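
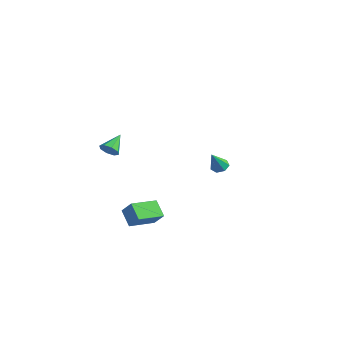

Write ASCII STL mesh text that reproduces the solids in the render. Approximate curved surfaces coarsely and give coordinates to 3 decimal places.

solid 
facet normal -0.090 0.532 -0.842
outer loop
vertex -2.4 4.142 -2.307
vertex -2.958 4.271 -2.166
vertex -2.466 4.568 -2.031
endloop
endfacet
facet normal 0.961 -0.028 0.274
outer loop
vertex -2.4 4.142 -2.307
vertex -2.466 4.568 -2.031
vertex -2.822 3.469 -0.894
endloop
endfacet
facet normal -0.090 0.531 -0.842
outer loop
vertex -2.466 4.568 -2.031
vertex -2.958 4.271 -2.166
vertex -2.903 4.77 -1.857
endloop
endfacet
facet normal 0.514 0.531 0.674
outer loop
vertex -2.466 4.568 -2.031
vertex -2.903 4.77 -1.857
vertex -2.822 3.469 -0.894
endloop
endfacet
facet normal -0.088 0.531 -0.842
outer loop
vertex -2.903 4.77 -1.857
vertex -2.958 4.271 -2.166
vertex -3.381 4.597 -1.916
endloop
endfacet
facet normal -0.297 0.556 0.776
outer loop
vertex -2.903 4.77 -1.857
vertex -3.381 4.597 -1.916
vertex -2.822 3.469 -0.894
endloop
endfacet
facet normal -0.090 0.530 -0.843
outer loop
vertex -3.381 4.597 -1.916
vertex -2.958 4.271 -2.166
vertex -3.54 4.177 -2.163
endloop
endfacet
facet normal -0.863 0.030 0.505
outer loop
vertex -3.381 4.597 -1.916
vertex -3.54 4.177 -2.163
vertex -2.822 3.469 -0.894
endloop
endfacet
facet normal -0.090 0.530 -0.843
outer loop
vertex -3.54 4.177 -2.163
vertex -2.958 4.271 -2.166
vertex -3.261 3.828 -2.412
endloop
endfacet
facet normal -0.756 -0.651 0.065
outer loop
vertex -3.54 4.177 -2.163
vertex -3.261 3.828 -2.412
vertex -2.822 3.469 -0.894
endloop
endfacet
facet normal -0.092 0.531 -0.842
outer loop
vertex -3.261 3.828 -2.412
vertex -2.958 4.271 -2.166
vertex -2.753 3.813 -2.477
endloop
endfacet
facet normal -0.056 -0.975 -0.214
outer loop
vertex -3.261 3.828 -2.412
vertex -2.753 3.813 -2.477
vertex -2.822 3.469 -0.894
endloop
endfacet
facet normal -0.090 0.532 -0.842
outer loop
vertex -2.753 3.813 -2.477
vertex -2.958 4.271 -2.166
vertex -2.4 4.142 -2.307
endloop
endfacet
facet normal 0.707 -0.697 -0.121
outer loop
vertex -2.753 3.813 -2.477
vertex -2.4 4.142 -2.307
vertex -2.822 3.469 -0.894
endloop
endfacet
facet normal 0.239 -0.809 -0.537
outer loop
vertex -2.277 -4.415 2.643
vertex -2.692 -4.259 2.223
vertex -2.099 -4.141 2.309
endloop
endfacet
facet normal 0.730 0.284 0.622
outer loop
vertex -2.277 -4.415 2.643
vertex -2.099 -4.141 2.309
vertex -3.008 -3.181 2.937
endloop
endfacet
facet normal 0.239 -0.810 -0.536
outer loop
vertex -2.099 -4.141 2.309
vertex -2.692 -4.259 2.223
vertex -2.269 -3.937 1.925
endloop
endfacet
facet normal 0.736 0.676 0.033
outer loop
vertex -2.099 -4.141 2.309
vertex -2.269 -3.937 1.925
vertex -3.008 -3.181 2.937
endloop
endfacet
facet normal 0.238 -0.809 -0.537
outer loop
vertex -2.269 -3.937 1.925
vertex -2.692 -4.259 2.223
vertex -2.686 -3.921 1.716
endloop
endfacet
facet normal 0.258 0.855 -0.450
outer loop
vertex -2.269 -3.937 1.925
vertex -2.686 -3.921 1.716
vertex -3.008 -3.181 2.937
endloop
endfacet
facet normal 0.238 -0.809 -0.537
outer loop
vertex -2.686 -3.921 1.716
vertex -2.692 -4.259 2.223
vertex -3.107 -4.103 1.804
endloop
endfacet
facet normal -0.426 0.720 -0.548
outer loop
vertex -2.686 -3.921 1.716
vertex -3.107 -4.103 1.804
vertex -3.008 -3.181 2.937
endloop
endfacet
facet normal 0.237 -0.810 -0.536
outer loop
vertex -3.107 -4.103 1.804
vertex -2.692 -4.259 2.223
vertex -3.284 -4.376 2.138
endloop
endfacet
facet normal -0.916 0.347 -0.202
outer loop
vertex -3.107 -4.103 1.804
vertex -3.284 -4.376 2.138
vertex -3.008 -3.181 2.937
endloop
endfacet
facet normal 0.237 -0.810 -0.537
outer loop
vertex -3.284 -4.376 2.138
vertex -2.692 -4.259 2.223
vertex -3.115 -4.581 2.522
endloop
endfacet
facet normal -0.923 -0.043 0.383
outer loop
vertex -3.284 -4.376 2.138
vertex -3.115 -4.581 2.522
vertex -3.008 -3.181 2.937
endloop
endfacet
facet normal 0.238 -0.810 -0.536
outer loop
vertex -3.115 -4.581 2.522
vertex -2.692 -4.259 2.223
vertex -2.698 -4.597 2.731
endloop
endfacet
facet normal -0.444 -0.223 0.868
outer loop
vertex -3.115 -4.581 2.522
vertex -2.698 -4.597 2.731
vertex -3.008 -3.181 2.937
endloop
endfacet
facet normal 0.238 -0.810 -0.536
outer loop
vertex -2.698 -4.597 2.731
vertex -2.692 -4.259 2.223
vertex -2.277 -4.415 2.643
endloop
endfacet
facet normal 0.240 -0.088 0.967
outer loop
vertex -2.698 -4.597 2.731
vertex -2.277 -4.415 2.643
vertex -3.008 -3.181 2.937
endloop
endfacet
facet normal -0.745 0.198 0.637
outer loop
vertex -1.747 -3.535 -1.842
vertex -1.557 -1.862 -2.14
vertex -2.477 -3.6 -2.675
endloop
endfacet
facet normal -0.112 -0.978 0.174
outer loop
vertex -1.583 -3.838 -3.44
vertex -1.747 -3.535 -1.842
vertex -2.477 -3.6 -2.675
endloop
endfacet
facet normal -0.745 0.198 0.637
outer loop
vertex -2.477 -3.6 -2.675
vertex -1.557 -1.862 -2.14
vertex -2.287 -1.927 -2.973
endloop
endfacet
facet normal -0.658 -0.059 -0.751
outer loop
vertex -2.287 -1.927 -2.973
vertex -1.583 -3.838 -3.44
vertex -2.477 -3.6 -2.675
endloop
endfacet
facet normal 0.658 0.059 0.751
outer loop
vertex -1.747 -3.535 -1.842
vertex -0.663 -2.1 -2.905
vertex -1.557 -1.862 -2.14
endloop
endfacet
facet normal -0.112 -0.978 0.174
outer loop
vertex -0.853 -3.773 -2.607
vertex -1.747 -3.535 -1.842
vertex -1.583 -3.838 -3.44
endloop
endfacet
facet normal 0.658 0.059 0.751
outer loop
vertex -0.853 -3.773 -2.607
vertex -0.663 -2.1 -2.905
vertex -1.747 -3.535 -1.842
endloop
endfacet
facet normal 0.112 0.978 -0.174
outer loop
vertex -1.557 -1.862 -2.14
vertex -0.663 -2.1 -2.905
vertex -2.287 -1.927 -2.973
endloop
endfacet
facet normal -0.658 -0.059 -0.751
outer loop
vertex -1.393 -2.165 -3.738
vertex -1.583 -3.838 -3.44
vertex -2.287 -1.927 -2.973
endloop
endfacet
facet normal 0.112 0.978 -0.174
outer loop
vertex -2.287 -1.927 -2.973
vertex -0.663 -2.1 -2.905
vertex -1.393 -2.165 -3.738
endloop
endfacet
facet normal 0.745 -0.198 -0.637
outer loop
vertex -1.393 -2.165 -3.738
vertex -0.853 -3.773 -2.607
vertex -1.583 -3.838 -3.44
endloop
endfacet
facet normal 0.745 -0.198 -0.637
outer loop
vertex -0.663 -2.1 -2.905
vertex -0.853 -3.773 -2.607
vertex -1.393 -2.165 -3.738
endloop
endfacet

endsolid


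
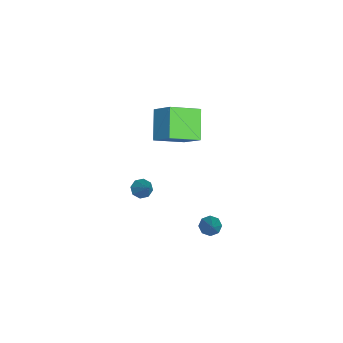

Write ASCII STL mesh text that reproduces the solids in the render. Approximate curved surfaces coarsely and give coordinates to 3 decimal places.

solid 
facet normal -0.756 -0.106 0.646
outer loop
vertex -3.648 -1.324 4.491
vertex -4.479 0.159 3.761
vertex -4.438 -2.3 3.406
endloop
endfacet
facet normal 0.449 -0.802 0.394
outer loop
vertex -3.001 -2.099 2.179
vertex -3.648 -1.324 4.491
vertex -4.438 -2.3 3.406
endloop
endfacet
facet normal -0.756 -0.106 0.646
outer loop
vertex -4.438 -2.3 3.406
vertex -4.479 0.159 3.761
vertex -5.269 -0.817 2.676
endloop
endfacet
facet normal -0.476 -0.588 -0.654
outer loop
vertex -5.269 -0.817 2.676
vertex -3.001 -2.099 2.179
vertex -4.438 -2.3 3.406
endloop
endfacet
facet normal 0.476 0.588 0.654
outer loop
vertex -3.648 -1.324 4.491
vertex -3.042 0.36 2.534
vertex -4.479 0.159 3.761
endloop
endfacet
facet normal 0.449 -0.802 0.394
outer loop
vertex -2.211 -1.123 3.264
vertex -3.648 -1.324 4.491
vertex -3.001 -2.099 2.179
endloop
endfacet
facet normal 0.476 0.588 0.654
outer loop
vertex -2.211 -1.123 3.264
vertex -3.042 0.36 2.534
vertex -3.648 -1.324 4.491
endloop
endfacet
facet normal -0.449 0.802 -0.394
outer loop
vertex -4.479 0.159 3.761
vertex -3.042 0.36 2.534
vertex -5.269 -0.817 2.676
endloop
endfacet
facet normal -0.476 -0.588 -0.654
outer loop
vertex -3.832 -0.616 1.449
vertex -3.001 -2.099 2.179
vertex -5.269 -0.817 2.676
endloop
endfacet
facet normal -0.449 0.802 -0.394
outer loop
vertex -5.269 -0.817 2.676
vertex -3.042 0.36 2.534
vertex -3.832 -0.616 1.449
endloop
endfacet
facet normal 0.756 0.106 -0.646
outer loop
vertex -3.832 -0.616 1.449
vertex -2.211 -1.123 3.264
vertex -3.001 -2.099 2.179
endloop
endfacet
facet normal 0.756 0.106 -0.646
outer loop
vertex -3.042 0.36 2.534
vertex -2.211 -1.123 3.264
vertex -3.832 -0.616 1.449
endloop
endfacet
facet normal -0.611 -0.343 -0.714
outer loop
vertex -3.317 -2.896 -3.334
vertex -3.791 -2.882 -2.935
vertex -3.546 -2.48 -3.338
endloop
endfacet
facet normal 0.794 0.433 -0.427
outer loop
vertex -3.317 -2.896 -3.334
vertex -3.546 -2.48 -3.338
vertex -2.789 -2.318 -1.765
endloop
endfacet
facet normal -0.610 -0.344 -0.714
outer loop
vertex -3.546 -2.48 -3.338
vertex -3.791 -2.882 -2.935
vertex -3.919 -2.3 -3.106
endloop
endfacet
facet normal 0.298 0.924 -0.238
outer loop
vertex -3.546 -2.48 -3.338
vertex -3.919 -2.3 -3.106
vertex -2.789 -2.318 -1.765
endloop
endfacet
facet normal -0.611 -0.344 -0.713
outer loop
vertex -3.919 -2.3 -3.106
vertex -3.791 -2.882 -2.935
vertex -4.216 -2.461 -2.774
endloop
endfacet
facet normal -0.255 0.940 0.228
outer loop
vertex -3.919 -2.3 -3.106
vertex -4.216 -2.461 -2.774
vertex -2.789 -2.318 -1.765
endloop
endfacet
facet normal -0.611 -0.345 -0.712
outer loop
vertex -4.216 -2.461 -2.774
vertex -3.791 -2.882 -2.935
vertex -4.265 -2.868 -2.535
endloop
endfacet
facet normal -0.540 0.474 0.696
outer loop
vertex -4.216 -2.461 -2.774
vertex -4.265 -2.868 -2.535
vertex -2.789 -2.318 -1.765
endloop
endfacet
facet normal -0.612 -0.344 -0.713
outer loop
vertex -4.265 -2.868 -2.535
vertex -3.791 -2.882 -2.935
vertex -4.036 -3.284 -2.531
endloop
endfacet
facet normal -0.391 -0.207 0.897
outer loop
vertex -4.265 -2.868 -2.535
vertex -4.036 -3.284 -2.531
vertex -2.789 -2.318 -1.765
endloop
endfacet
facet normal -0.610 -0.345 -0.713
outer loop
vertex -4.036 -3.284 -2.531
vertex -3.791 -2.882 -2.935
vertex -3.663 -3.464 -2.763
endloop
endfacet
facet normal 0.105 -0.697 0.709
outer loop
vertex -4.036 -3.284 -2.531
vertex -3.663 -3.464 -2.763
vertex -2.789 -2.318 -1.765
endloop
endfacet
facet normal -0.610 -0.345 -0.713
outer loop
vertex -3.663 -3.464 -2.763
vertex -3.791 -2.882 -2.935
vertex -3.365 -3.303 -3.096
endloop
endfacet
facet normal 0.657 -0.713 0.243
outer loop
vertex -3.663 -3.464 -2.763
vertex -3.365 -3.303 -3.096
vertex -2.789 -2.318 -1.765
endloop
endfacet
facet normal -0.610 -0.345 -0.713
outer loop
vertex -3.365 -3.303 -3.096
vertex -3.791 -2.882 -2.935
vertex -3.317 -2.896 -3.334
endloop
endfacet
facet normal 0.943 -0.244 -0.227
outer loop
vertex -3.365 -3.303 -3.096
vertex -3.317 -2.896 -3.334
vertex -2.789 -2.318 -1.765
endloop
endfacet
facet normal -0.700 -0.163 -0.695
outer loop
vertex -1.618 0.68 -4.064
vertex -2.006 1.056 -3.762
vertex -1.581 1.13 -4.207
endloop
endfacet
facet normal 0.876 -0.210 -0.434
outer loop
vertex -1.618 0.68 -4.064
vertex -1.581 1.13 -4.207
vertex -0.614 1.384 -2.378
endloop
endfacet
facet normal -0.700 -0.164 -0.695
outer loop
vertex -1.581 1.13 -4.207
vertex -2.006 1.056 -3.762
vertex -1.794 1.538 -4.089
endloop
endfacet
facet normal 0.728 0.512 -0.456
outer loop
vertex -1.581 1.13 -4.207
vertex -1.794 1.538 -4.089
vertex -0.614 1.384 -2.378
endloop
endfacet
facet normal -0.699 -0.165 -0.696
outer loop
vertex -1.794 1.538 -4.089
vertex -2.006 1.056 -3.762
vertex -2.131 1.663 -3.78
endloop
endfacet
facet normal 0.266 0.959 -0.097
outer loop
vertex -1.794 1.538 -4.089
vertex -2.131 1.663 -3.78
vertex -0.614 1.384 -2.378
endloop
endfacet
facet normal -0.699 -0.165 -0.695
outer loop
vertex -2.131 1.663 -3.78
vertex -2.006 1.056 -3.762
vertex -2.395 1.433 -3.46
endloop
endfacet
facet normal -0.237 0.871 0.430
outer loop
vertex -2.131 1.663 -3.78
vertex -2.395 1.433 -3.46
vertex -0.614 1.384 -2.378
endloop
endfacet
facet normal -0.700 -0.166 -0.695
outer loop
vertex -2.395 1.433 -3.46
vertex -2.006 1.056 -3.762
vertex -2.431 0.982 -3.316
endloop
endfacet
facet normal -0.489 0.300 0.819
outer loop
vertex -2.395 1.433 -3.46
vertex -2.431 0.982 -3.316
vertex -0.614 1.384 -2.378
endloop
endfacet
facet normal -0.701 -0.163 -0.695
outer loop
vertex -2.431 0.982 -3.316
vertex -2.006 1.056 -3.762
vertex -2.219 0.575 -3.434
endloop
endfacet
facet normal -0.341 -0.421 0.841
outer loop
vertex -2.431 0.982 -3.316
vertex -2.219 0.575 -3.434
vertex -0.614 1.384 -2.378
endloop
endfacet
facet normal -0.700 -0.164 -0.695
outer loop
vertex -2.219 0.575 -3.434
vertex -2.006 1.056 -3.762
vertex -1.882 0.449 -3.744
endloop
endfacet
facet normal 0.120 -0.868 0.483
outer loop
vertex -2.219 0.575 -3.434
vertex -1.882 0.449 -3.744
vertex -0.614 1.384 -2.378
endloop
endfacet
facet normal -0.700 -0.164 -0.695
outer loop
vertex -1.882 0.449 -3.744
vertex -2.006 1.056 -3.762
vertex -1.618 0.68 -4.064
endloop
endfacet
facet normal 0.625 -0.779 -0.047
outer loop
vertex -1.882 0.449 -3.744
vertex -1.618 0.68 -4.064
vertex -0.614 1.384 -2.378
endloop
endfacet

endsolid


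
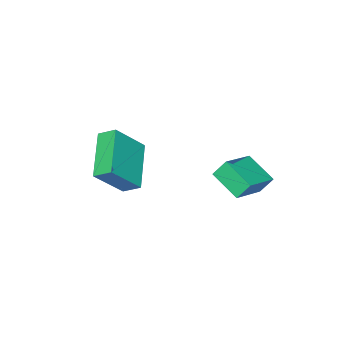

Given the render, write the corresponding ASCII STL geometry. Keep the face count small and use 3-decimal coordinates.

solid 
facet normal -0.375 0.429 0.822
outer loop
vertex -2.71 1.798 -0.108
vertex -1.094 1.965 0.543
vertex -2.588 3.145 -0.756
endloop
endfacet
facet normal -0.923 -0.096 -0.373
outer loop
vertex -2.246 2.755 -1.503
vertex -2.71 1.798 -0.108
vertex -2.588 3.145 -0.756
endloop
endfacet
facet normal -0.375 0.429 0.822
outer loop
vertex -2.588 3.145 -0.756
vertex -1.094 1.965 0.543
vertex -0.972 3.312 -0.105
endloop
endfacet
facet normal 0.081 0.898 -0.432
outer loop
vertex -0.972 3.312 -0.105
vertex -2.246 2.755 -1.503
vertex -2.588 3.145 -0.756
endloop
endfacet
facet normal -0.081 -0.898 0.432
outer loop
vertex -2.71 1.798 -0.108
vertex -0.752 1.575 -0.204
vertex -1.094 1.965 0.543
endloop
endfacet
facet normal -0.923 -0.096 -0.373
outer loop
vertex -2.368 1.408 -0.855
vertex -2.71 1.798 -0.108
vertex -2.246 2.755 -1.503
endloop
endfacet
facet normal -0.081 -0.898 0.432
outer loop
vertex -2.368 1.408 -0.855
vertex -0.752 1.575 -0.204
vertex -2.71 1.798 -0.108
endloop
endfacet
facet normal 0.923 0.096 0.373
outer loop
vertex -1.094 1.965 0.543
vertex -0.752 1.575 -0.204
vertex -0.972 3.312 -0.105
endloop
endfacet
facet normal 0.081 0.898 -0.432
outer loop
vertex -0.63 2.922 -0.852
vertex -2.246 2.755 -1.503
vertex -0.972 3.312 -0.105
endloop
endfacet
facet normal 0.923 0.096 0.373
outer loop
vertex -0.972 3.312 -0.105
vertex -0.752 1.575 -0.204
vertex -0.63 2.922 -0.852
endloop
endfacet
facet normal 0.375 -0.429 -0.822
outer loop
vertex -0.63 2.922 -0.852
vertex -2.368 1.408 -0.855
vertex -2.246 2.755 -1.503
endloop
endfacet
facet normal 0.375 -0.429 -0.822
outer loop
vertex -0.752 1.575 -0.204
vertex -2.368 1.408 -0.855
vertex -0.63 2.922 -0.852
endloop
endfacet
facet normal -0.640 0.207 -0.740
outer loop
vertex 0.74 -0.61 1.234
vertex 2.274 0.603 0.247
vertex 1.009 -1.296 0.809
endloop
endfacet
facet normal -0.700 -0.554 0.451
outer loop
vertex 2.206 -1.683 2.193
vertex 0.74 -0.61 1.234
vertex 1.009 -1.296 0.809
endloop
endfacet
facet normal -0.640 0.207 -0.740
outer loop
vertex 1.009 -1.296 0.809
vertex 2.274 0.603 0.247
vertex 2.543 -0.083 -0.178
endloop
endfacet
facet normal 0.317 -0.807 -0.499
outer loop
vertex 2.543 -0.083 -0.178
vertex 2.206 -1.683 2.193
vertex 1.009 -1.296 0.809
endloop
endfacet
facet normal -0.317 0.807 0.499
outer loop
vertex 0.74 -0.61 1.234
vertex 3.471 0.216 1.631
vertex 2.274 0.603 0.247
endloop
endfacet
facet normal -0.700 -0.554 0.451
outer loop
vertex 1.937 -0.997 2.618
vertex 0.74 -0.61 1.234
vertex 2.206 -1.683 2.193
endloop
endfacet
facet normal -0.317 0.807 0.499
outer loop
vertex 1.937 -0.997 2.618
vertex 3.471 0.216 1.631
vertex 0.74 -0.61 1.234
endloop
endfacet
facet normal 0.700 0.554 -0.451
outer loop
vertex 2.274 0.603 0.247
vertex 3.471 0.216 1.631
vertex 2.543 -0.083 -0.178
endloop
endfacet
facet normal 0.317 -0.807 -0.499
outer loop
vertex 3.74 -0.47 1.206
vertex 2.206 -1.683 2.193
vertex 2.543 -0.083 -0.178
endloop
endfacet
facet normal 0.700 0.554 -0.451
outer loop
vertex 2.543 -0.083 -0.178
vertex 3.471 0.216 1.631
vertex 3.74 -0.47 1.206
endloop
endfacet
facet normal 0.640 -0.207 0.740
outer loop
vertex 3.74 -0.47 1.206
vertex 1.937 -0.997 2.618
vertex 2.206 -1.683 2.193
endloop
endfacet
facet normal 0.640 -0.207 0.740
outer loop
vertex 3.471 0.216 1.631
vertex 1.937 -0.997 2.618
vertex 3.74 -0.47 1.206
endloop
endfacet

endsolid


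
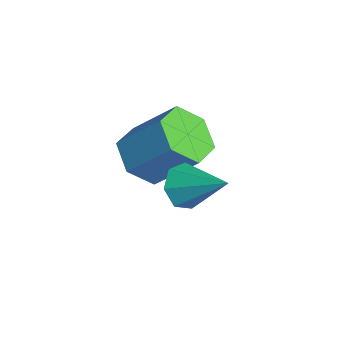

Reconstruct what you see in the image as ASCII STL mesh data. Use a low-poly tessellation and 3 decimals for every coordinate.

solid 
facet normal -0.644 -0.538 -0.544
outer loop
vertex -0.753 2.073 -3.65
vertex -1.192 1.978 -3.036
vertex -1.217 2.533 -3.555
endloop
endfacet
facet normal 0.522 0.642 -0.561
outer loop
vertex -0.753 2.073 -3.65
vertex -1.217 2.533 -3.555
vertex -0.108 2.882 -2.124
endloop
endfacet
facet normal -0.645 -0.537 -0.544
outer loop
vertex -1.217 2.533 -3.555
vertex -1.192 1.978 -3.036
vertex -1.661 2.575 -3.07
endloop
endfacet
facet normal -0.091 0.981 -0.169
outer loop
vertex -1.217 2.533 -3.555
vertex -1.661 2.575 -3.07
vertex -0.108 2.882 -2.124
endloop
endfacet
facet normal -0.645 -0.538 -0.543
outer loop
vertex -1.661 2.575 -3.07
vertex -1.192 1.978 -3.036
vertex -1.752 2.168 -2.559
endloop
endfacet
facet normal -0.453 0.735 0.505
outer loop
vertex -1.661 2.575 -3.07
vertex -1.752 2.168 -2.559
vertex -0.108 2.882 -2.124
endloop
endfacet
facet normal -0.645 -0.537 -0.543
outer loop
vertex -1.752 2.168 -2.559
vertex -1.192 1.978 -3.036
vertex -1.421 1.618 -2.408
endloop
endfacet
facet normal -0.290 0.087 0.953
outer loop
vertex -1.752 2.168 -2.559
vertex -1.421 1.618 -2.408
vertex -0.108 2.882 -2.124
endloop
endfacet
facet normal -0.645 -0.538 -0.543
outer loop
vertex -1.421 1.618 -2.408
vertex -1.192 1.978 -3.036
vertex -0.917 1.339 -2.73
endloop
endfacet
facet normal 0.274 -0.473 0.838
outer loop
vertex -1.421 1.618 -2.408
vertex -0.917 1.339 -2.73
vertex -0.108 2.882 -2.124
endloop
endfacet
facet normal -0.645 -0.538 -0.544
outer loop
vertex -0.917 1.339 -2.73
vertex -1.192 1.978 -3.036
vertex -0.62 1.542 -3.283
endloop
endfacet
facet normal 0.816 -0.524 0.246
outer loop
vertex -0.917 1.339 -2.73
vertex -0.62 1.542 -3.283
vertex -0.108 2.882 -2.124
endloop
endfacet
facet normal -0.644 -0.537 -0.544
outer loop
vertex -0.62 1.542 -3.283
vertex -1.192 1.978 -3.036
vertex -0.753 2.073 -3.65
endloop
endfacet
facet normal 0.926 -0.028 -0.376
outer loop
vertex -0.62 1.542 -3.283
vertex -0.753 2.073 -3.65
vertex -0.108 2.882 -2.124
endloop
endfacet
facet normal -0.385 -0.569 -0.726
outer loop
vertex -3.132 0.877 -3.914
vertex -3.868 1.567 -4.064
vertex -2.992 1.635 -4.582
endloop
endfacet
facet normal 0.912 -0.352 -0.208
outer loop
vertex -3.132 0.877 -3.914
vertex -2.992 1.635 -4.582
vertex -2.396 1.963 -2.527
endloop
endfacet
facet normal 0.912 -0.352 -0.208
outer loop
vertex -2.396 1.963 -2.527
vertex -2.992 1.635 -4.582
vertex -2.256 2.721 -3.195
endloop
endfacet
facet normal 0.386 0.569 0.726
outer loop
vertex -2.396 1.963 -2.527
vertex -2.256 2.721 -3.195
vertex -3.132 2.653 -2.676
endloop
endfacet
facet normal -0.385 -0.569 -0.726
outer loop
vertex -2.992 1.635 -4.582
vertex -3.868 1.567 -4.064
vertex -3.729 2.325 -4.732
endloop
endfacet
facet normal 0.575 0.468 -0.671
outer loop
vertex -2.992 1.635 -4.582
vertex -3.729 2.325 -4.732
vertex -2.256 2.721 -3.195
endloop
endfacet
facet normal 0.575 0.468 -0.671
outer loop
vertex -2.256 2.721 -3.195
vertex -3.729 2.325 -4.732
vertex -2.992 3.411 -3.344
endloop
endfacet
facet normal 0.386 0.569 0.726
outer loop
vertex -2.256 2.721 -3.195
vertex -2.992 3.411 -3.344
vertex -3.132 2.653 -2.676
endloop
endfacet
facet normal -0.386 -0.569 -0.726
outer loop
vertex -3.729 2.325 -4.732
vertex -3.868 1.567 -4.064
vertex -4.604 2.257 -4.213
endloop
endfacet
facet normal -0.338 0.820 -0.462
outer loop
vertex -3.729 2.325 -4.732
vertex -4.604 2.257 -4.213
vertex -2.992 3.411 -3.344
endloop
endfacet
facet normal -0.337 0.820 -0.463
outer loop
vertex -2.992 3.411 -3.344
vertex -4.604 2.257 -4.213
vertex -3.868 3.343 -2.826
endloop
endfacet
facet normal 0.385 0.569 0.726
outer loop
vertex -2.992 3.411 -3.344
vertex -3.868 3.343 -2.826
vertex -3.132 2.653 -2.676
endloop
endfacet
facet normal -0.386 -0.569 -0.726
outer loop
vertex -4.604 2.257 -4.213
vertex -3.868 1.567 -4.064
vertex -4.744 1.499 -3.545
endloop
endfacet
facet normal -0.912 0.352 0.208
outer loop
vertex -4.604 2.257 -4.213
vertex -4.744 1.499 -3.545
vertex -3.868 3.343 -2.826
endloop
endfacet
facet normal -0.912 0.352 0.208
outer loop
vertex -3.868 3.343 -2.826
vertex -4.744 1.499 -3.545
vertex -4.008 2.585 -2.158
endloop
endfacet
facet normal 0.385 0.569 0.726
outer loop
vertex -3.868 3.343 -2.826
vertex -4.008 2.585 -2.158
vertex -3.132 2.653 -2.676
endloop
endfacet
facet normal -0.386 -0.569 -0.726
outer loop
vertex -4.744 1.499 -3.545
vertex -3.868 1.567 -4.064
vertex -4.008 0.809 -3.396
endloop
endfacet
facet normal -0.575 -0.468 0.671
outer loop
vertex -4.744 1.499 -3.545
vertex -4.008 0.809 -3.396
vertex -4.008 2.585 -2.158
endloop
endfacet
facet normal -0.575 -0.468 0.671
outer loop
vertex -4.008 2.585 -2.158
vertex -4.008 0.809 -3.396
vertex -3.271 1.895 -2.008
endloop
endfacet
facet normal 0.385 0.569 0.726
outer loop
vertex -4.008 2.585 -2.158
vertex -3.271 1.895 -2.008
vertex -3.132 2.653 -2.676
endloop
endfacet
facet normal -0.385 -0.569 -0.726
outer loop
vertex -4.008 0.809 -3.396
vertex -3.868 1.567 -4.064
vertex -3.132 0.877 -3.914
endloop
endfacet
facet normal 0.337 -0.820 0.463
outer loop
vertex -4.008 0.809 -3.396
vertex -3.132 0.877 -3.914
vertex -3.271 1.895 -2.008
endloop
endfacet
facet normal 0.338 -0.820 0.462
outer loop
vertex -3.271 1.895 -2.008
vertex -3.132 0.877 -3.914
vertex -2.396 1.963 -2.527
endloop
endfacet
facet normal 0.386 0.569 0.726
outer loop
vertex -3.271 1.895 -2.008
vertex -2.396 1.963 -2.527
vertex -3.132 2.653 -2.676
endloop
endfacet

endsolid


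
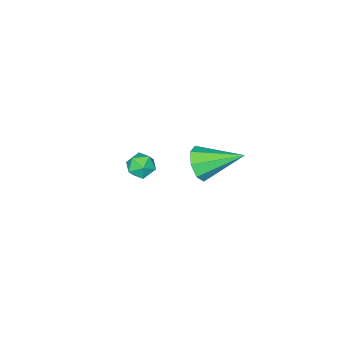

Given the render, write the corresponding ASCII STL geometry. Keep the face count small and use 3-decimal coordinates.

solid 
facet normal -0.778 0.524 -0.347
outer loop
vertex 2.476 -2.479 -2.191
vertex 2.121 -2.644 -1.644
vertex 2.497 -2.087 -1.645
endloop
endfacet
facet normal -0.161 0.805 -0.572
outer loop
vertex 2.476 -2.479 -2.191
vertex 2.497 -2.087 -1.645
vertex 3.062 -2.217 -1.987
endloop
endfacet
facet normal 0.191 0.300 -0.935
outer loop
vertex 2.476 -2.479 -2.191
vertex 3.062 -2.217 -1.987
vertex 3.034 -2.856 -2.198
endloop
endfacet
facet normal -0.208 -0.291 -0.934
outer loop
vertex 2.476 -2.479 -2.191
vertex 3.034 -2.856 -2.198
vertex 2.452 -3.12 -1.986
endloop
endfacet
facet normal -0.808 -0.152 -0.570
outer loop
vertex 2.476 -2.479 -2.191
vertex 2.452 -3.12 -1.986
vertex 2.121 -2.644 -1.644
endloop
endfacet
facet normal 0.226 0.974 0.002
outer loop
vertex 3.062 -2.217 -1.987
vertex 2.497 -2.087 -1.645
vertex 3.068 -2.22 -1.314
endloop
endfacet
facet normal -0.771 0.521 0.365
outer loop
vertex 2.497 -2.087 -1.645
vertex 2.121 -2.644 -1.644
vertex 2.486 -2.484 -1.102
endloop
endfacet
facet normal -0.819 -0.573 0.005
outer loop
vertex 2.121 -2.644 -1.644
vertex 2.452 -3.12 -1.986
vertex 2.458 -3.123 -1.313
endloop
endfacet
facet normal 0.151 -0.799 -0.581
outer loop
vertex 2.452 -3.12 -1.986
vertex 3.034 -2.856 -2.198
vertex 3.023 -3.253 -1.655
endloop
endfacet
facet normal 0.797 0.158 -0.583
outer loop
vertex 3.034 -2.856 -2.198
vertex 3.062 -2.217 -1.987
vertex 3.399 -2.696 -1.656
endloop
endfacet
facet normal 0.208 0.291 0.934
outer loop
vertex 3.044 -2.861 -1.109
vertex 3.068 -2.22 -1.314
vertex 2.486 -2.484 -1.102
endloop
endfacet
facet normal -0.191 -0.300 0.935
outer loop
vertex 3.044 -2.861 -1.109
vertex 2.486 -2.484 -1.102
vertex 2.458 -3.123 -1.313
endloop
endfacet
facet normal 0.161 -0.805 0.572
outer loop
vertex 3.044 -2.861 -1.109
vertex 2.458 -3.123 -1.313
vertex 3.023 -3.253 -1.655
endloop
endfacet
facet normal 0.778 -0.524 0.347
outer loop
vertex 3.044 -2.861 -1.109
vertex 3.023 -3.253 -1.655
vertex 3.399 -2.696 -1.656
endloop
endfacet
facet normal 0.808 0.152 0.570
outer loop
vertex 3.044 -2.861 -1.109
vertex 3.399 -2.696 -1.656
vertex 3.068 -2.22 -1.314
endloop
endfacet
facet normal -0.151 0.799 0.581
outer loop
vertex 2.486 -2.484 -1.102
vertex 3.068 -2.22 -1.314
vertex 2.497 -2.087 -1.645
endloop
endfacet
facet normal -0.797 -0.158 0.583
outer loop
vertex 2.458 -3.123 -1.313
vertex 2.486 -2.484 -1.102
vertex 2.121 -2.644 -1.644
endloop
endfacet
facet normal -0.226 -0.974 -0.002
outer loop
vertex 3.023 -3.253 -1.655
vertex 2.458 -3.123 -1.313
vertex 2.452 -3.12 -1.986
endloop
endfacet
facet normal 0.771 -0.521 -0.365
outer loop
vertex 3.399 -2.696 -1.656
vertex 3.023 -3.253 -1.655
vertex 3.034 -2.856 -2.198
endloop
endfacet
facet normal 0.819 0.573 -0.005
outer loop
vertex 3.068 -2.22 -1.314
vertex 3.399 -2.696 -1.656
vertex 3.062 -2.217 -1.987
endloop
endfacet
facet normal 0.545 -0.724 -0.423
outer loop
vertex 4.459 1.966 2.812
vertex 3.851 1.784 2.341
vertex 4.467 2.276 2.292
endloop
endfacet
facet normal 0.579 0.697 0.424
outer loop
vertex 4.459 1.966 2.812
vertex 4.467 2.276 2.292
vertex 2.849 3.116 3.119
endloop
endfacet
facet normal 0.545 -0.724 -0.422
outer loop
vertex 4.467 2.276 2.292
vertex 3.851 1.784 2.341
vertex 4.115 2.297 1.802
endloop
endfacet
facet normal 0.359 0.907 -0.219
outer loop
vertex 4.467 2.276 2.292
vertex 4.115 2.297 1.802
vertex 2.849 3.116 3.119
endloop
endfacet
facet normal 0.546 -0.724 -0.422
outer loop
vertex 4.115 2.297 1.802
vertex 3.851 1.784 2.341
vertex 3.608 2.017 1.627
endloop
endfacet
facet normal -0.188 0.743 -0.643
outer loop
vertex 4.115 2.297 1.802
vertex 3.608 2.017 1.627
vertex 2.849 3.116 3.119
endloop
endfacet
facet normal 0.544 -0.725 -0.422
outer loop
vertex 3.608 2.017 1.627
vertex 3.851 1.784 2.341
vertex 3.243 1.601 1.871
endloop
endfacet
facet normal -0.742 0.300 -0.599
outer loop
vertex 3.608 2.017 1.627
vertex 3.243 1.601 1.871
vertex 2.849 3.116 3.119
endloop
endfacet
facet normal 0.545 -0.724 -0.423
outer loop
vertex 3.243 1.601 1.871
vertex 3.851 1.784 2.341
vertex 3.235 1.292 2.39
endloop
endfacet
facet normal -0.980 -0.163 -0.112
outer loop
vertex 3.243 1.601 1.871
vertex 3.235 1.292 2.39
vertex 2.849 3.116 3.119
endloop
endfacet
facet normal 0.544 -0.724 -0.424
outer loop
vertex 3.235 1.292 2.39
vertex 3.851 1.784 2.341
vertex 3.588 1.27 2.881
endloop
endfacet
facet normal -0.761 -0.373 0.531
outer loop
vertex 3.235 1.292 2.39
vertex 3.588 1.27 2.881
vertex 2.849 3.116 3.119
endloop
endfacet
facet normal 0.546 -0.724 -0.423
outer loop
vertex 3.588 1.27 2.881
vertex 3.851 1.784 2.341
vertex 4.095 1.55 3.056
endloop
endfacet
facet normal -0.214 -0.209 0.954
outer loop
vertex 3.588 1.27 2.881
vertex 4.095 1.55 3.056
vertex 2.849 3.116 3.119
endloop
endfacet
facet normal 0.544 -0.724 -0.423
outer loop
vertex 4.095 1.55 3.056
vertex 3.851 1.784 2.341
vertex 4.459 1.966 2.812
endloop
endfacet
facet normal 0.341 0.235 0.910
outer loop
vertex 4.095 1.55 3.056
vertex 4.459 1.966 2.812
vertex 2.849 3.116 3.119
endloop
endfacet

endsolid


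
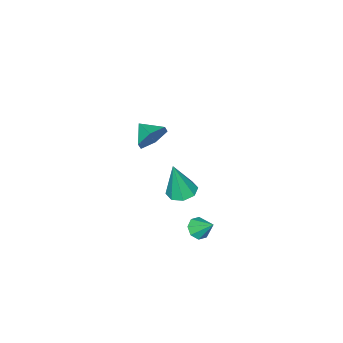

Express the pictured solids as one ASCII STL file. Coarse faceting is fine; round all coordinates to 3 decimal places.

solid 
facet normal 0.029 -0.727 -0.686
outer loop
vertex -0.404 3.485 1.279
vertex -0.773 3.162 1.606
vertex -0.837 3.563 1.178
endloop
endfacet
facet normal 0.240 0.915 -0.324
outer loop
vertex -0.404 3.485 1.279
vertex -0.837 3.563 1.178
vertex -0.807 3.978 2.374
endloop
endfacet
facet normal 0.029 -0.727 -0.686
outer loop
vertex -0.837 3.563 1.178
vertex -0.773 3.162 1.606
vertex -1.233 3.406 1.328
endloop
endfacet
facet normal -0.444 0.850 -0.284
outer loop
vertex -0.837 3.563 1.178
vertex -1.233 3.406 1.328
vertex -0.807 3.978 2.374
endloop
endfacet
facet normal 0.029 -0.727 -0.686
outer loop
vertex -1.233 3.406 1.328
vertex -0.773 3.162 1.606
vertex -1.36 3.106 1.641
endloop
endfacet
facet normal -0.876 0.473 0.098
outer loop
vertex -1.233 3.406 1.328
vertex -1.36 3.106 1.641
vertex -0.807 3.978 2.374
endloop
endfacet
facet normal 0.029 -0.728 -0.685
outer loop
vertex -1.36 3.106 1.641
vertex -0.773 3.162 1.606
vertex -1.143 2.839 1.934
endloop
endfacet
facet normal -0.801 0.005 0.598
outer loop
vertex -1.36 3.106 1.641
vertex -1.143 2.839 1.934
vertex -0.807 3.978 2.374
endloop
endfacet
facet normal 0.030 -0.729 -0.684
outer loop
vertex -1.143 2.839 1.934
vertex -0.773 3.162 1.606
vertex -0.71 2.762 2.035
endloop
endfacet
facet normal -0.265 -0.278 0.923
outer loop
vertex -1.143 2.839 1.934
vertex -0.71 2.762 2.035
vertex -0.807 3.978 2.374
endloop
endfacet
facet normal 0.030 -0.729 -0.684
outer loop
vertex -0.71 2.762 2.035
vertex -0.773 3.162 1.606
vertex -0.314 2.919 1.885
endloop
endfacet
facet normal 0.419 -0.213 0.883
outer loop
vertex -0.71 2.762 2.035
vertex -0.314 2.919 1.885
vertex -0.807 3.978 2.374
endloop
endfacet
facet normal 0.030 -0.729 -0.684
outer loop
vertex -0.314 2.919 1.885
vertex -0.773 3.162 1.606
vertex -0.187 3.218 1.572
endloop
endfacet
facet normal 0.850 0.164 0.501
outer loop
vertex -0.314 2.919 1.885
vertex -0.187 3.218 1.572
vertex -0.807 3.978 2.374
endloop
endfacet
facet normal 0.030 -0.728 -0.685
outer loop
vertex -0.187 3.218 1.572
vertex -0.773 3.162 1.606
vertex -0.404 3.485 1.279
endloop
endfacet
facet normal 0.775 0.631 0.001
outer loop
vertex -0.187 3.218 1.572
vertex -0.404 3.485 1.279
vertex -0.807 3.978 2.374
endloop
endfacet
facet normal 0.096 0.921 -0.376
outer loop
vertex -3.385 -2.836 1.835
vertex -3.838 -2.502 2.537
vertex -2.942 -2.58 2.575
endloop
endfacet
facet normal 0.645 -0.753 -0.126
outer loop
vertex -3.385 -2.836 1.835
vertex -2.942 -2.58 2.575
vertex -3.942 -3.498 2.943
endloop
endfacet
facet normal 0.096 0.922 -0.376
outer loop
vertex -2.942 -2.58 2.575
vertex -3.838 -2.502 2.537
vertex -3.396 -2.246 3.277
endloop
endfacet
facet normal 0.640 -0.446 0.626
outer loop
vertex -2.942 -2.58 2.575
vertex -3.396 -2.246 3.277
vertex -3.942 -3.498 2.943
endloop
endfacet
facet normal 0.096 0.922 -0.376
outer loop
vertex -3.396 -2.246 3.277
vertex -3.838 -2.502 2.537
vertex -4.292 -2.168 3.239
endloop
endfacet
facet normal -0.061 -0.232 0.971
outer loop
vertex -3.396 -2.246 3.277
vertex -4.292 -2.168 3.239
vertex -3.942 -3.498 2.943
endloop
endfacet
facet normal 0.096 0.921 -0.377
outer loop
vertex -4.292 -2.168 3.239
vertex -3.838 -2.502 2.537
vertex -4.734 -2.425 2.498
endloop
endfacet
facet normal -0.758 -0.325 0.565
outer loop
vertex -4.292 -2.168 3.239
vertex -4.734 -2.425 2.498
vertex -3.942 -3.498 2.943
endloop
endfacet
facet normal 0.096 0.921 -0.377
outer loop
vertex -4.734 -2.425 2.498
vertex -3.838 -2.502 2.537
vertex -4.281 -2.759 1.796
endloop
endfacet
facet normal -0.753 -0.632 -0.185
outer loop
vertex -4.734 -2.425 2.498
vertex -4.281 -2.759 1.796
vertex -3.942 -3.498 2.943
endloop
endfacet
facet normal 0.096 0.921 -0.377
outer loop
vertex -4.281 -2.759 1.796
vertex -3.838 -2.502 2.537
vertex -3.385 -2.836 1.835
endloop
endfacet
facet normal -0.050 -0.846 -0.531
outer loop
vertex -4.281 -2.759 1.796
vertex -3.385 -2.836 1.835
vertex -3.942 -3.498 2.943
endloop
endfacet
facet normal -0.190 0.105 -0.976
outer loop
vertex -0.814 2.214 2.922
vertex -1.299 1.669 2.958
vertex -1.33 2.394 3.042
endloop
endfacet
facet normal 0.381 0.849 0.365
outer loop
vertex -0.814 2.214 2.922
vertex -1.33 2.394 3.042
vertex -0.941 1.471 4.782
endloop
endfacet
facet normal -0.191 0.105 -0.976
outer loop
vertex -1.33 2.394 3.042
vertex -1.299 1.669 2.958
vertex -1.827 2.149 3.113
endloop
endfacet
facet normal -0.325 0.804 0.499
outer loop
vertex -1.33 2.394 3.042
vertex -1.827 2.149 3.113
vertex -0.941 1.471 4.782
endloop
endfacet
facet normal -0.191 0.105 -0.976
outer loop
vertex -1.827 2.149 3.113
vertex -1.299 1.669 2.958
vertex -2.015 1.623 3.093
endloop
endfacet
facet normal -0.802 0.266 0.534
outer loop
vertex -1.827 2.149 3.113
vertex -2.015 1.623 3.093
vertex -0.941 1.471 4.782
endloop
endfacet
facet normal -0.191 0.107 -0.976
outer loop
vertex -2.015 1.623 3.093
vertex -1.299 1.669 2.958
vertex -1.783 1.124 2.993
endloop
endfacet
facet normal -0.772 -0.449 0.450
outer loop
vertex -2.015 1.623 3.093
vertex -1.783 1.124 2.993
vertex -0.941 1.471 4.782
endloop
endfacet
facet normal -0.190 0.106 -0.976
outer loop
vertex -1.783 1.124 2.993
vertex -1.299 1.669 2.958
vertex -1.268 0.945 2.873
endloop
endfacet
facet normal -0.251 -0.921 0.297
outer loop
vertex -1.783 1.124 2.993
vertex -1.268 0.945 2.873
vertex -0.941 1.471 4.782
endloop
endfacet
facet normal -0.192 0.106 -0.976
outer loop
vertex -1.268 0.945 2.873
vertex -1.299 1.669 2.958
vertex -0.771 1.19 2.802
endloop
endfacet
facet normal 0.455 -0.875 0.163
outer loop
vertex -1.268 0.945 2.873
vertex -0.771 1.19 2.802
vertex -0.941 1.471 4.782
endloop
endfacet
facet normal -0.192 0.106 -0.976
outer loop
vertex -0.771 1.19 2.802
vertex -1.299 1.669 2.958
vertex -0.583 1.715 2.822
endloop
endfacet
facet normal 0.932 -0.339 0.128
outer loop
vertex -0.771 1.19 2.802
vertex -0.583 1.715 2.822
vertex -0.941 1.471 4.782
endloop
endfacet
facet normal -0.192 0.107 -0.976
outer loop
vertex -0.583 1.715 2.822
vertex -1.299 1.669 2.958
vertex -0.814 2.214 2.922
endloop
endfacet
facet normal 0.902 0.375 0.212
outer loop
vertex -0.583 1.715 2.822
vertex -0.814 2.214 2.922
vertex -0.941 1.471 4.782
endloop
endfacet

endsolid


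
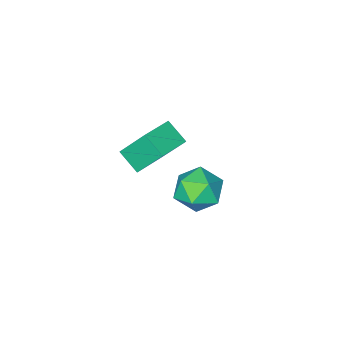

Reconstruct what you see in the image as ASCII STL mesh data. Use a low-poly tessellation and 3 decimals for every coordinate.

solid 
facet normal -0.942 -0.286 -0.176
outer loop
vertex 3.248 2.24 2.872
vertex 2.644 3.221 4.507
vertex 3.066 3.253 2.198
endloop
endfacet
facet normal 0.302 -0.490 -0.818
outer loop
vertex 4.536 3.699 2.473
vertex 3.248 2.24 2.872
vertex 3.066 3.253 2.198
endloop
endfacet
facet normal -0.942 -0.286 -0.176
outer loop
vertex 3.066 3.253 2.198
vertex 2.644 3.221 4.507
vertex 2.463 4.233 3.833
endloop
endfacet
facet normal -0.147 0.823 -0.548
outer loop
vertex 2.463 4.233 3.833
vertex 4.536 3.699 2.473
vertex 3.066 3.253 2.198
endloop
endfacet
facet normal 0.147 -0.823 0.548
outer loop
vertex 3.248 2.24 2.872
vertex 4.114 3.667 4.782
vertex 2.644 3.221 4.507
endloop
endfacet
facet normal 0.302 -0.490 -0.817
outer loop
vertex 4.717 2.687 3.147
vertex 3.248 2.24 2.872
vertex 4.536 3.699 2.473
endloop
endfacet
facet normal 0.148 -0.823 0.548
outer loop
vertex 4.717 2.687 3.147
vertex 4.114 3.667 4.782
vertex 3.248 2.24 2.872
endloop
endfacet
facet normal -0.302 0.491 0.818
outer loop
vertex 2.644 3.221 4.507
vertex 4.114 3.667 4.782
vertex 2.463 4.233 3.833
endloop
endfacet
facet normal -0.148 0.823 -0.548
outer loop
vertex 3.932 4.68 4.108
vertex 4.536 3.699 2.473
vertex 2.463 4.233 3.833
endloop
endfacet
facet normal -0.302 0.490 0.818
outer loop
vertex 2.463 4.233 3.833
vertex 4.114 3.667 4.782
vertex 3.932 4.68 4.108
endloop
endfacet
facet normal 0.942 0.286 0.176
outer loop
vertex 3.932 4.68 4.108
vertex 4.717 2.687 3.147
vertex 4.536 3.699 2.473
endloop
endfacet
facet normal 0.942 0.286 0.176
outer loop
vertex 4.114 3.667 4.782
vertex 4.717 2.687 3.147
vertex 3.932 4.68 4.108
endloop
endfacet
facet normal -0.487 0.778 0.396
outer loop
vertex 0.876 4.374 -1.469
vertex 0.054 3.613 -0.985
vertex 1.052 3.916 -0.352
endloop
endfacet
facet normal 0.211 0.916 0.342
outer loop
vertex 0.876 4.374 -1.469
vertex 1.052 3.916 -0.352
vertex 1.985 3.993 -1.133
endloop
endfacet
facet normal 0.397 0.851 -0.344
outer loop
vertex 0.876 4.374 -1.469
vertex 1.985 3.993 -1.133
vertex 1.565 3.737 -2.249
endloop
endfacet
facet normal -0.187 0.674 -0.715
outer loop
vertex 0.876 4.374 -1.469
vertex 1.565 3.737 -2.249
vertex 0.372 3.503 -2.158
endloop
endfacet
facet normal -0.734 0.629 -0.258
outer loop
vertex 0.876 4.374 -1.469
vertex 0.372 3.503 -2.158
vertex 0.054 3.613 -0.985
endloop
endfacet
facet normal 0.563 0.418 0.713
outer loop
vertex 1.985 3.993 -1.133
vertex 1.052 3.916 -0.352
vertex 1.848 2.997 -0.442
endloop
endfacet
facet normal -0.567 0.196 0.800
outer loop
vertex 1.052 3.916 -0.352
vertex 0.054 3.613 -0.985
vertex 0.655 2.763 -0.351
endloop
endfacet
facet normal -0.965 -0.046 -0.257
outer loop
vertex 0.054 3.613 -0.985
vertex 0.372 3.503 -2.158
vertex 0.235 2.507 -1.467
endloop
endfacet
facet normal -0.081 0.027 -0.996
outer loop
vertex 0.372 3.503 -2.158
vertex 1.565 3.737 -2.249
vertex 1.168 2.584 -2.248
endloop
endfacet
facet normal 0.863 0.314 -0.397
outer loop
vertex 1.565 3.737 -2.249
vertex 1.985 3.993 -1.133
vertex 2.166 2.887 -1.615
endloop
endfacet
facet normal 0.187 -0.674 0.715
outer loop
vertex 1.344 2.126 -1.131
vertex 1.848 2.997 -0.442
vertex 0.655 2.763 -0.351
endloop
endfacet
facet normal -0.397 -0.851 0.344
outer loop
vertex 1.344 2.126 -1.131
vertex 0.655 2.763 -0.351
vertex 0.235 2.507 -1.467
endloop
endfacet
facet normal -0.211 -0.916 -0.342
outer loop
vertex 1.344 2.126 -1.131
vertex 0.235 2.507 -1.467
vertex 1.168 2.584 -2.248
endloop
endfacet
facet normal 0.487 -0.778 -0.396
outer loop
vertex 1.344 2.126 -1.131
vertex 1.168 2.584 -2.248
vertex 2.166 2.887 -1.615
endloop
endfacet
facet normal 0.734 -0.629 0.258
outer loop
vertex 1.344 2.126 -1.131
vertex 2.166 2.887 -1.615
vertex 1.848 2.997 -0.442
endloop
endfacet
facet normal 0.081 -0.027 0.996
outer loop
vertex 0.655 2.763 -0.351
vertex 1.848 2.997 -0.442
vertex 1.052 3.916 -0.352
endloop
endfacet
facet normal -0.863 -0.314 0.397
outer loop
vertex 0.235 2.507 -1.467
vertex 0.655 2.763 -0.351
vertex 0.054 3.613 -0.985
endloop
endfacet
facet normal -0.563 -0.418 -0.713
outer loop
vertex 1.168 2.584 -2.248
vertex 0.235 2.507 -1.467
vertex 0.372 3.503 -2.158
endloop
endfacet
facet normal 0.567 -0.196 -0.800
outer loop
vertex 2.166 2.887 -1.615
vertex 1.168 2.584 -2.248
vertex 1.565 3.737 -2.249
endloop
endfacet
facet normal 0.965 0.046 0.257
outer loop
vertex 1.848 2.997 -0.442
vertex 2.166 2.887 -1.615
vertex 1.985 3.993 -1.133
endloop
endfacet

endsolid


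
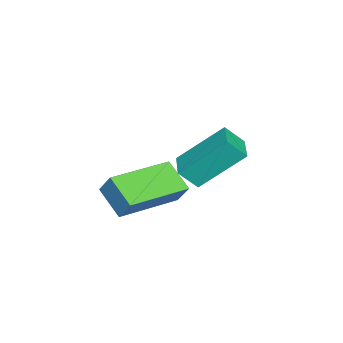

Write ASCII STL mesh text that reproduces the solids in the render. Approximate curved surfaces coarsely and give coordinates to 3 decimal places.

solid 
facet normal -0.805 0.589 -0.070
outer loop
vertex -0.949 -0.133 1.563
vertex -0.315 0.655 0.9
vertex -1.188 -0.544 0.847
endloop
endfacet
facet normal -0.524 -0.651 0.549
outer loop
vertex 0.575 -1.835 1.0
vertex -0.949 -0.133 1.563
vertex -1.188 -0.544 0.847
endloop
endfacet
facet normal -0.805 0.589 -0.071
outer loop
vertex -1.188 -0.544 0.847
vertex -0.315 0.655 0.9
vertex -0.553 0.244 0.183
endloop
endfacet
facet normal -0.278 -0.478 -0.833
outer loop
vertex -0.553 0.244 0.183
vertex 0.575 -1.835 1.0
vertex -1.188 -0.544 0.847
endloop
endfacet
facet normal 0.278 0.478 0.833
outer loop
vertex -0.949 -0.133 1.563
vertex 1.448 -0.636 1.053
vertex -0.315 0.655 0.9
endloop
endfacet
facet normal -0.525 -0.651 0.548
outer loop
vertex 0.813 -1.424 1.717
vertex -0.949 -0.133 1.563
vertex 0.575 -1.835 1.0
endloop
endfacet
facet normal 0.278 0.478 0.833
outer loop
vertex 0.813 -1.424 1.717
vertex 1.448 -0.636 1.053
vertex -0.949 -0.133 1.563
endloop
endfacet
facet normal 0.525 0.652 -0.548
outer loop
vertex -0.315 0.655 0.9
vertex 1.448 -0.636 1.053
vertex -0.553 0.244 0.183
endloop
endfacet
facet normal -0.277 -0.478 -0.833
outer loop
vertex 1.209 -1.047 0.337
vertex 0.575 -1.835 1.0
vertex -0.553 0.244 0.183
endloop
endfacet
facet normal 0.525 0.651 -0.549
outer loop
vertex -0.553 0.244 0.183
vertex 1.448 -0.636 1.053
vertex 1.209 -1.047 0.337
endloop
endfacet
facet normal 0.805 -0.589 0.070
outer loop
vertex 1.209 -1.047 0.337
vertex 0.813 -1.424 1.717
vertex 0.575 -1.835 1.0
endloop
endfacet
facet normal 0.805 -0.590 0.070
outer loop
vertex 1.448 -0.636 1.053
vertex 0.813 -1.424 1.717
vertex 1.209 -1.047 0.337
endloop
endfacet
facet normal -0.952 -0.304 0.035
outer loop
vertex 1.6 2.156 4.835
vertex 1.41 2.683 4.236
vertex 1.964 0.875 3.596
endloop
endfacet
facet normal 0.231 -0.642 0.731
outer loop
vertex 2.85 1.157 3.564
vertex 1.6 2.156 4.835
vertex 1.964 0.875 3.596
endloop
endfacet
facet normal -0.952 -0.304 0.034
outer loop
vertex 1.964 0.875 3.596
vertex 1.41 2.683 4.236
vertex 1.775 1.401 2.996
endloop
endfacet
facet normal 0.200 -0.705 -0.681
outer loop
vertex 1.775 1.401 2.996
vertex 2.85 1.157 3.564
vertex 1.964 0.875 3.596
endloop
endfacet
facet normal -0.199 0.704 0.682
outer loop
vertex 1.6 2.156 4.835
vertex 2.296 2.965 4.204
vertex 1.41 2.683 4.236
endloop
endfacet
facet normal 0.231 -0.642 0.731
outer loop
vertex 2.485 2.439 4.804
vertex 1.6 2.156 4.835
vertex 2.85 1.157 3.564
endloop
endfacet
facet normal -0.201 0.704 0.681
outer loop
vertex 2.485 2.439 4.804
vertex 2.296 2.965 4.204
vertex 1.6 2.156 4.835
endloop
endfacet
facet normal -0.231 0.642 -0.731
outer loop
vertex 1.41 2.683 4.236
vertex 2.296 2.965 4.204
vertex 1.775 1.401 2.996
endloop
endfacet
facet normal 0.201 -0.703 -0.682
outer loop
vertex 2.66 1.684 2.965
vertex 2.85 1.157 3.564
vertex 1.775 1.401 2.996
endloop
endfacet
facet normal -0.231 0.642 -0.731
outer loop
vertex 1.775 1.401 2.996
vertex 2.296 2.965 4.204
vertex 2.66 1.684 2.965
endloop
endfacet
facet normal 0.952 0.304 -0.034
outer loop
vertex 2.66 1.684 2.965
vertex 2.485 2.439 4.804
vertex 2.85 1.157 3.564
endloop
endfacet
facet normal 0.952 0.303 -0.034
outer loop
vertex 2.296 2.965 4.204
vertex 2.485 2.439 4.804
vertex 2.66 1.684 2.965
endloop
endfacet

endsolid


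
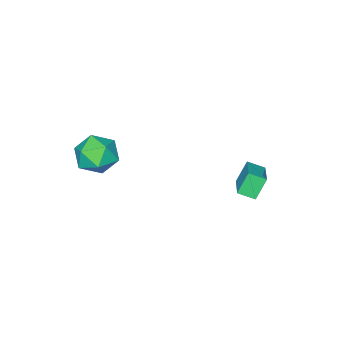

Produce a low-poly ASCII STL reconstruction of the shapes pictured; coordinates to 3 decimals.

solid 
facet normal -0.431 0.096 0.897
outer loop
vertex 1.29 0.531 1.506
vertex 0.45 0.099 1.149
vertex 1.175 -0.471 1.558
endloop
endfacet
facet normal 0.275 0.018 0.961
outer loop
vertex 1.29 0.531 1.506
vertex 1.175 -0.471 1.558
vertex 2.067 -0.077 1.295
endloop
endfacet
facet normal 0.589 0.546 0.596
outer loop
vertex 1.29 0.531 1.506
vertex 2.067 -0.077 1.295
vertex 1.892 0.736 0.723
endloop
endfacet
facet normal 0.076 0.949 0.307
outer loop
vertex 1.29 0.531 1.506
vertex 1.892 0.736 0.723
vertex 0.893 0.845 0.633
endloop
endfacet
facet normal -0.554 0.670 0.493
outer loop
vertex 1.29 0.531 1.506
vertex 0.893 0.845 0.633
vertex 0.45 0.099 1.149
endloop
endfacet
facet normal 0.458 -0.600 0.656
outer loop
vertex 2.067 -0.077 1.295
vertex 1.175 -0.471 1.558
vertex 1.707 -0.885 0.807
endloop
endfacet
facet normal -0.685 -0.475 0.553
outer loop
vertex 1.175 -0.471 1.558
vertex 0.45 0.099 1.149
vertex 0.708 -0.776 0.717
endloop
endfacet
facet normal -0.885 0.455 -0.101
outer loop
vertex 0.45 0.099 1.149
vertex 0.893 0.845 0.633
vertex 0.533 0.037 0.145
endloop
endfacet
facet normal 0.135 0.905 -0.403
outer loop
vertex 0.893 0.845 0.633
vertex 1.892 0.736 0.723
vertex 1.425 0.431 -0.118
endloop
endfacet
facet normal 0.965 0.253 0.064
outer loop
vertex 1.892 0.736 0.723
vertex 2.067 -0.077 1.295
vertex 2.15 -0.139 0.291
endloop
endfacet
facet normal -0.076 -0.949 -0.307
outer loop
vertex 1.31 -0.571 -0.066
vertex 1.707 -0.885 0.807
vertex 0.708 -0.776 0.717
endloop
endfacet
facet normal -0.589 -0.546 -0.596
outer loop
vertex 1.31 -0.571 -0.066
vertex 0.708 -0.776 0.717
vertex 0.533 0.037 0.145
endloop
endfacet
facet normal -0.275 -0.018 -0.961
outer loop
vertex 1.31 -0.571 -0.066
vertex 0.533 0.037 0.145
vertex 1.425 0.431 -0.118
endloop
endfacet
facet normal 0.431 -0.096 -0.897
outer loop
vertex 1.31 -0.571 -0.066
vertex 1.425 0.431 -0.118
vertex 2.15 -0.139 0.291
endloop
endfacet
facet normal 0.554 -0.670 -0.493
outer loop
vertex 1.31 -0.571 -0.066
vertex 2.15 -0.139 0.291
vertex 1.707 -0.885 0.807
endloop
endfacet
facet normal -0.135 -0.905 0.403
outer loop
vertex 0.708 -0.776 0.717
vertex 1.707 -0.885 0.807
vertex 1.175 -0.471 1.558
endloop
endfacet
facet normal -0.965 -0.253 -0.064
outer loop
vertex 0.533 0.037 0.145
vertex 0.708 -0.776 0.717
vertex 0.45 0.099 1.149
endloop
endfacet
facet normal -0.458 0.600 -0.656
outer loop
vertex 1.425 0.431 -0.118
vertex 0.533 0.037 0.145
vertex 0.893 0.845 0.633
endloop
endfacet
facet normal 0.685 0.475 -0.553
outer loop
vertex 2.15 -0.139 0.291
vertex 1.425 0.431 -0.118
vertex 1.892 0.736 0.723
endloop
endfacet
facet normal 0.885 -0.455 0.101
outer loop
vertex 1.707 -0.885 0.807
vertex 2.15 -0.139 0.291
vertex 2.067 -0.077 1.295
endloop
endfacet
facet normal -0.503 0.054 0.863
outer loop
vertex -3.056 4.099 -0.528
vertex -3.507 4.688 -0.828
vertex -4.072 3.053 -1.055
endloop
endfacet
facet normal 0.563 -0.736 0.376
outer loop
vertex -3.513 2.992 -2.012
vertex -3.056 4.099 -0.528
vertex -4.072 3.053 -1.055
endloop
endfacet
facet normal -0.503 0.054 0.863
outer loop
vertex -4.072 3.053 -1.055
vertex -3.507 4.688 -0.828
vertex -4.523 3.642 -1.355
endloop
endfacet
facet normal -0.655 -0.675 -0.340
outer loop
vertex -4.523 3.642 -1.355
vertex -3.513 2.992 -2.012
vertex -4.072 3.053 -1.055
endloop
endfacet
facet normal 0.655 0.675 0.340
outer loop
vertex -3.056 4.099 -0.528
vertex -2.948 4.627 -1.785
vertex -3.507 4.688 -0.828
endloop
endfacet
facet normal 0.563 -0.736 0.376
outer loop
vertex -2.497 4.038 -1.485
vertex -3.056 4.099 -0.528
vertex -3.513 2.992 -2.012
endloop
endfacet
facet normal 0.655 0.675 0.340
outer loop
vertex -2.497 4.038 -1.485
vertex -2.948 4.627 -1.785
vertex -3.056 4.099 -0.528
endloop
endfacet
facet normal -0.563 0.736 -0.376
outer loop
vertex -3.507 4.688 -0.828
vertex -2.948 4.627 -1.785
vertex -4.523 3.642 -1.355
endloop
endfacet
facet normal -0.655 -0.675 -0.340
outer loop
vertex -3.964 3.581 -2.312
vertex -3.513 2.992 -2.012
vertex -4.523 3.642 -1.355
endloop
endfacet
facet normal -0.563 0.736 -0.376
outer loop
vertex -4.523 3.642 -1.355
vertex -2.948 4.627 -1.785
vertex -3.964 3.581 -2.312
endloop
endfacet
facet normal 0.503 -0.054 -0.863
outer loop
vertex -3.964 3.581 -2.312
vertex -2.497 4.038 -1.485
vertex -3.513 2.992 -2.012
endloop
endfacet
facet normal 0.503 -0.054 -0.863
outer loop
vertex -2.948 4.627 -1.785
vertex -2.497 4.038 -1.485
vertex -3.964 3.581 -2.312
endloop
endfacet

endsolid


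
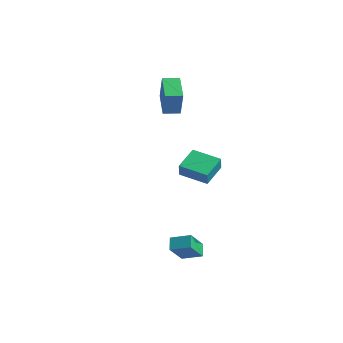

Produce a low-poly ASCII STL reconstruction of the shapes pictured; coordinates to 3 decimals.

solid 
facet normal -0.831 -0.463 -0.310
outer loop
vertex 2.934 -3.351 -3.337
vertex 2.8 -2.334 -4.499
vertex 3.385 -3.839 -3.817
endloop
endfacet
facet normal 0.087 -0.657 0.749
outer loop
vertex 4.34 -3.306 -3.461
vertex 2.934 -3.351 -3.337
vertex 3.385 -3.839 -3.817
endloop
endfacet
facet normal -0.831 -0.463 -0.310
outer loop
vertex 3.385 -3.839 -3.817
vertex 2.8 -2.334 -4.499
vertex 3.251 -2.822 -4.979
endloop
endfacet
facet normal 0.551 -0.596 -0.585
outer loop
vertex 3.251 -2.822 -4.979
vertex 4.34 -3.306 -3.461
vertex 3.385 -3.839 -3.817
endloop
endfacet
facet normal -0.551 0.596 0.585
outer loop
vertex 2.934 -3.351 -3.337
vertex 3.755 -1.801 -4.143
vertex 2.8 -2.334 -4.499
endloop
endfacet
facet normal 0.087 -0.657 0.749
outer loop
vertex 3.889 -2.818 -2.981
vertex 2.934 -3.351 -3.337
vertex 4.34 -3.306 -3.461
endloop
endfacet
facet normal -0.551 0.596 0.585
outer loop
vertex 3.889 -2.818 -2.981
vertex 3.755 -1.801 -4.143
vertex 2.934 -3.351 -3.337
endloop
endfacet
facet normal -0.087 0.657 -0.749
outer loop
vertex 2.8 -2.334 -4.499
vertex 3.755 -1.801 -4.143
vertex 3.251 -2.822 -4.979
endloop
endfacet
facet normal 0.551 -0.596 -0.585
outer loop
vertex 4.206 -2.289 -4.623
vertex 4.34 -3.306 -3.461
vertex 3.251 -2.822 -4.979
endloop
endfacet
facet normal -0.087 0.657 -0.749
outer loop
vertex 3.251 -2.822 -4.979
vertex 3.755 -1.801 -4.143
vertex 4.206 -2.289 -4.623
endloop
endfacet
facet normal 0.831 0.463 0.310
outer loop
vertex 4.206 -2.289 -4.623
vertex 3.889 -2.818 -2.981
vertex 4.34 -3.306 -3.461
endloop
endfacet
facet normal 0.831 0.463 0.310
outer loop
vertex 3.755 -1.801 -4.143
vertex 3.889 -2.818 -2.981
vertex 4.206 -2.289 -4.623
endloop
endfacet
facet normal -0.719 0.601 0.351
outer loop
vertex -3.663 2.838 3.771
vertex -3.052 3.59 3.735
vertex -4.17 3.171 2.161
endloop
endfacet
facet normal -0.630 -0.776 0.038
outer loop
vertex -2.948 2.15 1.565
vertex -3.663 2.838 3.771
vertex -4.17 3.171 2.161
endloop
endfacet
facet normal -0.719 0.601 0.351
outer loop
vertex -4.17 3.171 2.161
vertex -3.052 3.59 3.735
vertex -3.559 3.923 2.125
endloop
endfacet
facet normal -0.294 0.194 -0.936
outer loop
vertex -3.559 3.923 2.125
vertex -2.948 2.15 1.565
vertex -4.17 3.171 2.161
endloop
endfacet
facet normal 0.294 -0.194 0.936
outer loop
vertex -3.663 2.838 3.771
vertex -1.83 2.569 3.139
vertex -3.052 3.59 3.735
endloop
endfacet
facet normal -0.630 -0.776 0.038
outer loop
vertex -2.441 1.817 3.175
vertex -3.663 2.838 3.771
vertex -2.948 2.15 1.565
endloop
endfacet
facet normal 0.294 -0.194 0.936
outer loop
vertex -2.441 1.817 3.175
vertex -1.83 2.569 3.139
vertex -3.663 2.838 3.771
endloop
endfacet
facet normal 0.630 0.776 -0.038
outer loop
vertex -3.052 3.59 3.735
vertex -1.83 2.569 3.139
vertex -3.559 3.923 2.125
endloop
endfacet
facet normal -0.294 0.194 -0.936
outer loop
vertex -2.337 2.902 1.529
vertex -2.948 2.15 1.565
vertex -3.559 3.923 2.125
endloop
endfacet
facet normal 0.630 0.776 -0.038
outer loop
vertex -3.559 3.923 2.125
vertex -1.83 2.569 3.139
vertex -2.337 2.902 1.529
endloop
endfacet
facet normal 0.719 -0.601 -0.351
outer loop
vertex -2.337 2.902 1.529
vertex -2.441 1.817 3.175
vertex -2.948 2.15 1.565
endloop
endfacet
facet normal 0.719 -0.601 -0.351
outer loop
vertex -1.83 2.569 3.139
vertex -2.441 1.817 3.175
vertex -2.337 2.902 1.529
endloop
endfacet
facet normal -0.941 -0.287 0.178
outer loop
vertex 2.726 -2.492 1.432
vertex 2.423 -1.161 1.975
vertex 2.491 -2.219 0.63
endloop
endfacet
facet normal 0.207 -0.906 -0.369
outer loop
vertex 3.997 -1.759 0.345
vertex 2.726 -2.492 1.432
vertex 2.491 -2.219 0.63
endloop
endfacet
facet normal -0.941 -0.287 0.178
outer loop
vertex 2.491 -2.219 0.63
vertex 2.423 -1.161 1.975
vertex 2.188 -0.887 1.173
endloop
endfacet
facet normal -0.268 0.311 -0.912
outer loop
vertex 2.188 -0.887 1.173
vertex 3.997 -1.759 0.345
vertex 2.491 -2.219 0.63
endloop
endfacet
facet normal 0.268 -0.311 0.912
outer loop
vertex 2.726 -2.492 1.432
vertex 3.929 -0.701 1.69
vertex 2.423 -1.161 1.975
endloop
endfacet
facet normal 0.206 -0.906 -0.370
outer loop
vertex 4.232 -2.033 1.147
vertex 2.726 -2.492 1.432
vertex 3.997 -1.759 0.345
endloop
endfacet
facet normal 0.267 -0.311 0.912
outer loop
vertex 4.232 -2.033 1.147
vertex 3.929 -0.701 1.69
vertex 2.726 -2.492 1.432
endloop
endfacet
facet normal -0.207 0.906 0.370
outer loop
vertex 2.423 -1.161 1.975
vertex 3.929 -0.701 1.69
vertex 2.188 -0.887 1.173
endloop
endfacet
facet normal -0.267 0.311 -0.912
outer loop
vertex 3.694 -0.428 0.888
vertex 3.997 -1.759 0.345
vertex 2.188 -0.887 1.173
endloop
endfacet
facet normal -0.206 0.906 0.369
outer loop
vertex 2.188 -0.887 1.173
vertex 3.929 -0.701 1.69
vertex 3.694 -0.428 0.888
endloop
endfacet
facet normal 0.941 0.287 -0.178
outer loop
vertex 3.694 -0.428 0.888
vertex 4.232 -2.033 1.147
vertex 3.997 -1.759 0.345
endloop
endfacet
facet normal 0.941 0.287 -0.178
outer loop
vertex 3.929 -0.701 1.69
vertex 4.232 -2.033 1.147
vertex 3.694 -0.428 0.888
endloop
endfacet

endsolid


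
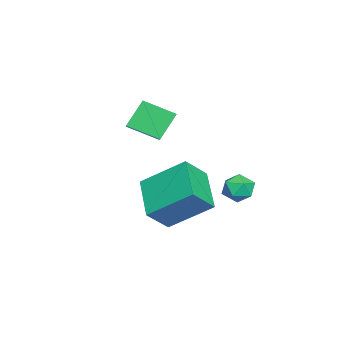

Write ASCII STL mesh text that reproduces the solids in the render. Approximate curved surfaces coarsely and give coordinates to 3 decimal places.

solid 
facet normal 0.329 -0.078 0.941
outer loop
vertex -2.013 3.485 -1.087
vertex -2.584 3.2 -0.911
vertex -2.078 2.826 -1.119
endloop
endfacet
facet normal 0.872 -0.109 0.478
outer loop
vertex -2.013 3.485 -1.087
vertex -2.078 2.826 -1.119
vertex -1.77 3.153 -1.606
endloop
endfacet
facet normal 0.867 0.490 0.093
outer loop
vertex -2.013 3.485 -1.087
vertex -1.77 3.153 -1.606
vertex -2.085 3.728 -1.699
endloop
endfacet
facet normal 0.321 0.892 0.317
outer loop
vertex -2.013 3.485 -1.087
vertex -2.085 3.728 -1.699
vertex -2.589 3.757 -1.269
endloop
endfacet
facet normal -0.011 0.541 0.841
outer loop
vertex -2.013 3.485 -1.087
vertex -2.589 3.757 -1.269
vertex -2.584 3.2 -0.911
endloop
endfacet
facet normal 0.753 -0.657 0.035
outer loop
vertex -1.77 3.153 -1.606
vertex -2.078 2.826 -1.119
vertex -2.191 2.663 -1.751
endloop
endfacet
facet normal -0.125 -0.606 0.785
outer loop
vertex -2.078 2.826 -1.119
vertex -2.584 3.2 -0.911
vertex -2.695 2.692 -1.321
endloop
endfacet
facet normal -0.674 0.395 0.624
outer loop
vertex -2.584 3.2 -0.911
vertex -2.589 3.757 -1.269
vertex -3.01 3.267 -1.414
endloop
endfacet
facet normal -0.136 0.965 -0.225
outer loop
vertex -2.589 3.757 -1.269
vertex -2.085 3.728 -1.699
vertex -2.702 3.594 -1.901
endloop
endfacet
facet normal 0.745 0.313 -0.589
outer loop
vertex -2.085 3.728 -1.699
vertex -1.77 3.153 -1.606
vertex -2.196 3.22 -2.109
endloop
endfacet
facet normal -0.321 -0.892 -0.317
outer loop
vertex -2.767 2.935 -1.933
vertex -2.191 2.663 -1.751
vertex -2.695 2.692 -1.321
endloop
endfacet
facet normal -0.867 -0.490 -0.093
outer loop
vertex -2.767 2.935 -1.933
vertex -2.695 2.692 -1.321
vertex -3.01 3.267 -1.414
endloop
endfacet
facet normal -0.872 0.109 -0.478
outer loop
vertex -2.767 2.935 -1.933
vertex -3.01 3.267 -1.414
vertex -2.702 3.594 -1.901
endloop
endfacet
facet normal -0.329 0.078 -0.941
outer loop
vertex -2.767 2.935 -1.933
vertex -2.702 3.594 -1.901
vertex -2.196 3.22 -2.109
endloop
endfacet
facet normal 0.011 -0.541 -0.841
outer loop
vertex -2.767 2.935 -1.933
vertex -2.196 3.22 -2.109
vertex -2.191 2.663 -1.751
endloop
endfacet
facet normal 0.136 -0.965 0.225
outer loop
vertex -2.695 2.692 -1.321
vertex -2.191 2.663 -1.751
vertex -2.078 2.826 -1.119
endloop
endfacet
facet normal -0.745 -0.313 0.589
outer loop
vertex -3.01 3.267 -1.414
vertex -2.695 2.692 -1.321
vertex -2.584 3.2 -0.911
endloop
endfacet
facet normal -0.753 0.657 -0.035
outer loop
vertex -2.702 3.594 -1.901
vertex -3.01 3.267 -1.414
vertex -2.589 3.757 -1.269
endloop
endfacet
facet normal 0.125 0.606 -0.785
outer loop
vertex -2.196 3.22 -2.109
vertex -2.702 3.594 -1.901
vertex -2.085 3.728 -1.699
endloop
endfacet
facet normal 0.674 -0.395 -0.624
outer loop
vertex -2.191 2.663 -1.751
vertex -2.196 3.22 -2.109
vertex -1.77 3.153 -1.606
endloop
endfacet
facet normal -0.829 -0.342 0.442
outer loop
vertex 0.603 2.055 0.996
vertex -0.067 2.621 0.177
vertex 0.651 0.511 -0.11
endloop
endfacet
facet normal 0.558 -0.472 0.683
outer loop
vertex 2.127 1.119 -0.897
vertex 0.603 2.055 0.996
vertex 0.651 0.511 -0.11
endloop
endfacet
facet normal -0.829 -0.342 0.442
outer loop
vertex 0.651 0.511 -0.11
vertex -0.067 2.621 0.177
vertex -0.019 1.076 -0.929
endloop
endfacet
facet normal 0.025 -0.813 -0.581
outer loop
vertex -0.019 1.076 -0.929
vertex 2.127 1.119 -0.897
vertex 0.651 0.511 -0.11
endloop
endfacet
facet normal -0.025 0.813 0.582
outer loop
vertex 0.603 2.055 0.996
vertex 1.409 3.229 -0.61
vertex -0.067 2.621 0.177
endloop
endfacet
facet normal 0.558 -0.471 0.683
outer loop
vertex 2.079 2.664 0.209
vertex 0.603 2.055 0.996
vertex 2.127 1.119 -0.897
endloop
endfacet
facet normal -0.025 0.813 0.582
outer loop
vertex 2.079 2.664 0.209
vertex 1.409 3.229 -0.61
vertex 0.603 2.055 0.996
endloop
endfacet
facet normal -0.558 0.471 -0.683
outer loop
vertex -0.067 2.621 0.177
vertex 1.409 3.229 -0.61
vertex -0.019 1.076 -0.929
endloop
endfacet
facet normal 0.025 -0.813 -0.582
outer loop
vertex 1.457 1.685 -1.716
vertex 2.127 1.119 -0.897
vertex -0.019 1.076 -0.929
endloop
endfacet
facet normal -0.558 0.472 -0.682
outer loop
vertex -0.019 1.076 -0.929
vertex 1.409 3.229 -0.61
vertex 1.457 1.685 -1.716
endloop
endfacet
facet normal 0.829 0.342 -0.442
outer loop
vertex 1.457 1.685 -1.716
vertex 2.079 2.664 0.209
vertex 2.127 1.119 -0.897
endloop
endfacet
facet normal 0.829 0.342 -0.442
outer loop
vertex 1.409 3.229 -0.61
vertex 2.079 2.664 0.209
vertex 1.457 1.685 -1.716
endloop
endfacet
facet normal -0.491 0.345 0.800
outer loop
vertex -2.657 -0.268 2.27
vertex -2.741 0.922 1.705
vertex -3.457 -0.508 1.883
endloop
endfacet
facet normal 0.064 -0.902 0.427
outer loop
vertex -2.839 -0.942 0.875
vertex -2.657 -0.268 2.27
vertex -3.457 -0.508 1.883
endloop
endfacet
facet normal -0.489 0.345 0.801
outer loop
vertex -3.457 -0.508 1.883
vertex -2.741 0.922 1.705
vertex -3.541 0.683 1.319
endloop
endfacet
facet normal -0.869 -0.260 -0.421
outer loop
vertex -3.541 0.683 1.319
vertex -2.839 -0.942 0.875
vertex -3.457 -0.508 1.883
endloop
endfacet
facet normal 0.869 0.261 0.420
outer loop
vertex -2.657 -0.268 2.27
vertex -2.123 0.488 0.697
vertex -2.741 0.922 1.705
endloop
endfacet
facet normal 0.063 -0.902 0.427
outer loop
vertex -2.039 -0.703 1.261
vertex -2.657 -0.268 2.27
vertex -2.839 -0.942 0.875
endloop
endfacet
facet normal 0.869 0.260 0.420
outer loop
vertex -2.039 -0.703 1.261
vertex -2.123 0.488 0.697
vertex -2.657 -0.268 2.27
endloop
endfacet
facet normal -0.063 0.902 -0.427
outer loop
vertex -2.741 0.922 1.705
vertex -2.123 0.488 0.697
vertex -3.541 0.683 1.319
endloop
endfacet
facet normal -0.869 -0.261 -0.420
outer loop
vertex -2.923 0.248 0.31
vertex -2.839 -0.942 0.875
vertex -3.541 0.683 1.319
endloop
endfacet
facet normal -0.064 0.902 -0.428
outer loop
vertex -3.541 0.683 1.319
vertex -2.123 0.488 0.697
vertex -2.923 0.248 0.31
endloop
endfacet
facet normal 0.490 -0.346 -0.801
outer loop
vertex -2.923 0.248 0.31
vertex -2.039 -0.703 1.261
vertex -2.839 -0.942 0.875
endloop
endfacet
facet normal 0.491 -0.344 -0.800
outer loop
vertex -2.123 0.488 0.697
vertex -2.039 -0.703 1.261
vertex -2.923 0.248 0.31
endloop
endfacet

endsolid


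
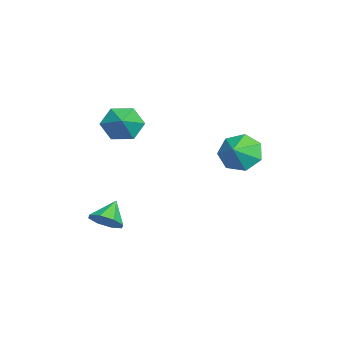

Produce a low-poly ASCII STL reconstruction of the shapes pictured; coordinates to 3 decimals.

solid 
facet normal 0.703 -0.280 -0.654
outer loop
vertex 3.413 -1.52 -2.125
vertex 2.922 -1.358 -2.722
vertex 3.462 -0.948 -2.317
endloop
endfacet
facet normal 0.238 0.291 0.927
outer loop
vertex 3.413 -1.52 -2.125
vertex 3.462 -0.948 -2.317
vertex 2.078 -1.022 -1.938
endloop
endfacet
facet normal 0.703 -0.280 -0.654
outer loop
vertex 3.462 -0.948 -2.317
vertex 2.922 -1.358 -2.722
vertex 3.195 -0.617 -2.746
endloop
endfacet
facet normal 0.110 0.819 0.563
outer loop
vertex 3.462 -0.948 -2.317
vertex 3.195 -0.617 -2.746
vertex 2.078 -1.022 -1.938
endloop
endfacet
facet normal 0.702 -0.280 -0.655
outer loop
vertex 3.195 -0.617 -2.746
vertex 2.922 -1.358 -2.722
vertex 2.767 -0.72 -3.161
endloop
endfacet
facet normal -0.296 0.953 0.069
outer loop
vertex 3.195 -0.617 -2.746
vertex 2.767 -0.72 -3.161
vertex 2.078 -1.022 -1.938
endloop
endfacet
facet normal 0.703 -0.279 -0.654
outer loop
vertex 2.767 -0.72 -3.161
vertex 2.922 -1.358 -2.722
vertex 2.43 -1.196 -3.32
endloop
endfacet
facet normal -0.742 0.615 -0.266
outer loop
vertex 2.767 -0.72 -3.161
vertex 2.43 -1.196 -3.32
vertex 2.078 -1.022 -1.938
endloop
endfacet
facet normal 0.703 -0.280 -0.654
outer loop
vertex 2.43 -1.196 -3.32
vertex 2.922 -1.358 -2.722
vertex 2.381 -1.767 -3.128
endloop
endfacet
facet normal -0.969 0.000 -0.247
outer loop
vertex 2.43 -1.196 -3.32
vertex 2.381 -1.767 -3.128
vertex 2.078 -1.022 -1.938
endloop
endfacet
facet normal 0.702 -0.279 -0.655
outer loop
vertex 2.381 -1.767 -3.128
vertex 2.922 -1.358 -2.722
vertex 2.649 -2.099 -2.699
endloop
endfacet
facet normal -0.841 -0.528 0.117
outer loop
vertex 2.381 -1.767 -3.128
vertex 2.649 -2.099 -2.699
vertex 2.078 -1.022 -1.938
endloop
endfacet
facet normal 0.704 -0.280 -0.653
outer loop
vertex 2.649 -2.099 -2.699
vertex 2.922 -1.358 -2.722
vertex 3.076 -1.996 -2.283
endloop
endfacet
facet normal -0.435 -0.662 0.610
outer loop
vertex 2.649 -2.099 -2.699
vertex 3.076 -1.996 -2.283
vertex 2.078 -1.022 -1.938
endloop
endfacet
facet normal 0.703 -0.280 -0.654
outer loop
vertex 3.076 -1.996 -2.283
vertex 2.922 -1.358 -2.722
vertex 3.413 -1.52 -2.125
endloop
endfacet
facet normal 0.012 -0.323 0.946
outer loop
vertex 3.076 -1.996 -2.283
vertex 3.413 -1.52 -2.125
vertex 2.078 -1.022 -1.938
endloop
endfacet
facet normal -0.809 0.249 -0.532
outer loop
vertex -0.446 3.302 -1.072
vertex -0.777 3.868 -0.304
vertex -0.185 4.139 -1.077
endloop
endfacet
facet normal 0.915 -0.287 -0.282
outer loop
vertex -0.446 3.302 -1.072
vertex -0.185 4.139 -1.077
vertex 0.057 3.612 0.244
endloop
endfacet
facet normal -0.809 0.249 -0.532
outer loop
vertex -0.185 4.139 -1.077
vertex -0.777 3.868 -0.304
vertex -0.37 4.772 -0.5
endloop
endfacet
facet normal 0.947 0.319 -0.046
outer loop
vertex -0.185 4.139 -1.077
vertex -0.37 4.772 -0.5
vertex 0.057 3.612 0.244
endloop
endfacet
facet normal -0.809 0.249 -0.532
outer loop
vertex -0.37 4.772 -0.5
vertex -0.777 3.868 -0.304
vertex -0.861 4.725 0.225
endloop
endfacet
facet normal 0.669 0.560 0.489
outer loop
vertex -0.37 4.772 -0.5
vertex -0.861 4.725 0.225
vertex 0.057 3.612 0.244
endloop
endfacet
facet normal -0.809 0.249 -0.532
outer loop
vertex -0.861 4.725 0.225
vertex -0.777 3.868 -0.304
vertex -1.289 4.033 0.551
endloop
endfacet
facet normal 0.290 0.255 0.922
outer loop
vertex -0.861 4.725 0.225
vertex -1.289 4.033 0.551
vertex 0.057 3.612 0.244
endloop
endfacet
facet normal -0.809 0.249 -0.532
outer loop
vertex -1.289 4.033 0.551
vertex -0.777 3.868 -0.304
vertex -1.331 3.217 0.233
endloop
endfacet
facet normal 0.097 -0.366 0.926
outer loop
vertex -1.289 4.033 0.551
vertex -1.331 3.217 0.233
vertex 0.057 3.612 0.244
endloop
endfacet
facet normal -0.809 0.249 -0.532
outer loop
vertex -1.331 3.217 0.233
vertex -0.777 3.868 -0.304
vertex -0.956 2.892 -0.489
endloop
endfacet
facet normal 0.234 -0.835 0.497
outer loop
vertex -1.331 3.217 0.233
vertex -0.956 2.892 -0.489
vertex 0.057 3.612 0.244
endloop
endfacet
facet normal -0.809 0.249 -0.532
outer loop
vertex -0.956 2.892 -0.489
vertex -0.777 3.868 -0.304
vertex -0.446 3.302 -1.072
endloop
endfacet
facet normal 0.598 -0.801 -0.040
outer loop
vertex -0.956 2.892 -0.489
vertex -0.446 3.302 -1.072
vertex 0.057 3.612 0.244
endloop
endfacet
facet normal -0.847 -0.086 -0.525
outer loop
vertex 1.226 -1.309 1.2
vertex 0.757 -0.896 1.889
vertex 1.128 -0.384 1.207
endloop
endfacet
facet normal 0.926 0.101 -0.364
outer loop
vertex 1.226 -1.309 1.2
vertex 1.128 -0.384 1.207
vertex 1.663 -0.804 2.451
endloop
endfacet
facet normal -0.847 -0.086 -0.525
outer loop
vertex 1.128 -0.384 1.207
vertex 0.757 -0.896 1.889
vertex 0.659 0.029 1.896
endloop
endfacet
facet normal 0.645 0.764 -0.019
outer loop
vertex 1.128 -0.384 1.207
vertex 0.659 0.029 1.896
vertex 1.663 -0.804 2.451
endloop
endfacet
facet normal -0.847 -0.086 -0.525
outer loop
vertex 0.659 0.029 1.896
vertex 0.757 -0.896 1.889
vertex 0.288 -0.483 2.578
endloop
endfacet
facet normal 0.228 0.715 0.661
outer loop
vertex 0.659 0.029 1.896
vertex 0.288 -0.483 2.578
vertex 1.663 -0.804 2.451
endloop
endfacet
facet normal -0.847 -0.086 -0.525
outer loop
vertex 0.288 -0.483 2.578
vertex 0.757 -0.896 1.889
vertex 0.386 -1.408 2.571
endloop
endfacet
facet normal 0.092 0.002 0.996
outer loop
vertex 0.288 -0.483 2.578
vertex 0.386 -1.408 2.571
vertex 1.663 -0.804 2.451
endloop
endfacet
facet normal -0.847 -0.086 -0.525
outer loop
vertex 0.386 -1.408 2.571
vertex 0.757 -0.896 1.889
vertex 0.855 -1.821 1.882
endloop
endfacet
facet normal 0.374 -0.661 0.651
outer loop
vertex 0.386 -1.408 2.571
vertex 0.855 -1.821 1.882
vertex 1.663 -0.804 2.451
endloop
endfacet
facet normal -0.847 -0.086 -0.525
outer loop
vertex 0.855 -1.821 1.882
vertex 0.757 -0.896 1.889
vertex 1.226 -1.309 1.2
endloop
endfacet
facet normal 0.791 -0.612 -0.029
outer loop
vertex 0.855 -1.821 1.882
vertex 1.226 -1.309 1.2
vertex 1.663 -0.804 2.451
endloop
endfacet

endsolid


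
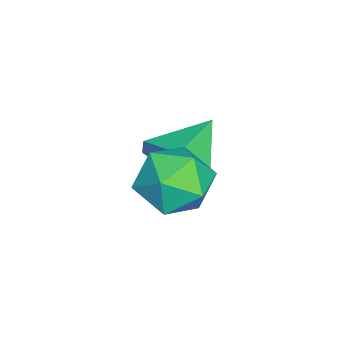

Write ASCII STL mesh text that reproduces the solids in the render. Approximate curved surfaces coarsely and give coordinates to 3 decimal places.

solid 
facet normal 0.837 -0.356 -0.416
outer loop
vertex -2.421 -0.339 3.815
vertex -2.945 -0.513 2.91
vertex -2.467 0.418 3.074
endloop
endfacet
facet normal 0.054 0.700 0.712
outer loop
vertex -2.421 -0.339 3.815
vertex -2.467 0.418 3.074
vertex -4.275 0.053 3.57
endloop
endfacet
facet normal 0.837 -0.357 -0.415
outer loop
vertex -2.467 0.418 3.074
vertex -2.945 -0.513 2.91
vertex -2.99 0.244 2.169
endloop
endfacet
facet normal -0.214 0.975 -0.064
outer loop
vertex -2.467 0.418 3.074
vertex -2.99 0.244 2.169
vertex -4.275 0.053 3.57
endloop
endfacet
facet normal 0.837 -0.356 -0.415
outer loop
vertex -2.99 0.244 2.169
vertex -2.945 -0.513 2.91
vertex -3.468 -0.688 2.005
endloop
endfacet
facet normal -0.687 0.452 -0.569
outer loop
vertex -2.99 0.244 2.169
vertex -3.468 -0.688 2.005
vertex -4.275 0.053 3.57
endloop
endfacet
facet normal 0.837 -0.356 -0.415
outer loop
vertex -3.468 -0.688 2.005
vertex -2.945 -0.513 2.91
vertex -3.423 -1.445 2.745
endloop
endfacet
facet normal -0.891 -0.343 -0.297
outer loop
vertex -3.468 -0.688 2.005
vertex -3.423 -1.445 2.745
vertex -4.275 0.053 3.57
endloop
endfacet
facet normal 0.837 -0.356 -0.416
outer loop
vertex -3.423 -1.445 2.745
vertex -2.945 -0.513 2.91
vertex -2.899 -1.27 3.65
endloop
endfacet
facet normal -0.622 -0.618 0.480
outer loop
vertex -3.423 -1.445 2.745
vertex -2.899 -1.27 3.65
vertex -4.275 0.053 3.57
endloop
endfacet
facet normal 0.837 -0.356 -0.416
outer loop
vertex -2.899 -1.27 3.65
vertex -2.945 -0.513 2.91
vertex -2.421 -0.339 3.815
endloop
endfacet
facet normal -0.151 -0.097 0.984
outer loop
vertex -2.899 -1.27 3.65
vertex -2.421 -0.339 3.815
vertex -4.275 0.053 3.57
endloop
endfacet
facet normal -0.904 0.426 -0.033
outer loop
vertex -2.087 -0.017 3.277
vertex -2.17 -0.113 4.3
vertex -1.754 0.738 3.894
endloop
endfacet
facet normal -0.486 0.671 -0.559
outer loop
vertex -2.087 -0.017 3.277
vertex -1.754 0.738 3.894
vertex -1.196 0.459 3.074
endloop
endfacet
facet normal -0.279 0.115 -0.953
outer loop
vertex -2.087 -0.017 3.277
vertex -1.196 0.459 3.074
vertex -1.269 -0.564 2.972
endloop
endfacet
facet normal -0.568 -0.475 -0.672
outer loop
vertex -2.087 -0.017 3.277
vertex -1.269 -0.564 2.972
vertex -1.871 -0.917 3.73
endloop
endfacet
facet normal -0.954 -0.281 -0.104
outer loop
vertex -2.087 -0.017 3.277
vertex -1.871 -0.917 3.73
vertex -2.17 -0.113 4.3
endloop
endfacet
facet normal 0.095 0.960 -0.262
outer loop
vertex -1.196 0.459 3.074
vertex -1.754 0.738 3.894
vertex -0.729 0.657 3.97
endloop
endfacet
facet normal -0.580 0.564 0.588
outer loop
vertex -1.754 0.738 3.894
vertex -2.17 -0.113 4.3
vertex -1.331 0.304 4.728
endloop
endfacet
facet normal -0.662 -0.582 0.473
outer loop
vertex -2.17 -0.113 4.3
vertex -1.871 -0.917 3.73
vertex -1.404 -0.719 4.626
endloop
endfacet
facet normal -0.038 -0.894 -0.446
outer loop
vertex -1.871 -0.917 3.73
vertex -1.269 -0.564 2.972
vertex -0.846 -0.998 3.806
endloop
endfacet
facet normal 0.430 0.059 -0.901
outer loop
vertex -1.269 -0.564 2.972
vertex -1.196 0.459 3.074
vertex -0.43 -0.147 3.4
endloop
endfacet
facet normal 0.568 0.475 0.672
outer loop
vertex -0.513 -0.243 4.423
vertex -0.729 0.657 3.97
vertex -1.331 0.304 4.728
endloop
endfacet
facet normal 0.279 -0.115 0.953
outer loop
vertex -0.513 -0.243 4.423
vertex -1.331 0.304 4.728
vertex -1.404 -0.719 4.626
endloop
endfacet
facet normal 0.486 -0.671 0.559
outer loop
vertex -0.513 -0.243 4.423
vertex -1.404 -0.719 4.626
vertex -0.846 -0.998 3.806
endloop
endfacet
facet normal 0.904 -0.426 0.033
outer loop
vertex -0.513 -0.243 4.423
vertex -0.846 -0.998 3.806
vertex -0.43 -0.147 3.4
endloop
endfacet
facet normal 0.954 0.281 0.104
outer loop
vertex -0.513 -0.243 4.423
vertex -0.43 -0.147 3.4
vertex -0.729 0.657 3.97
endloop
endfacet
facet normal 0.038 0.894 0.446
outer loop
vertex -1.331 0.304 4.728
vertex -0.729 0.657 3.97
vertex -1.754 0.738 3.894
endloop
endfacet
facet normal -0.430 -0.059 0.901
outer loop
vertex -1.404 -0.719 4.626
vertex -1.331 0.304 4.728
vertex -2.17 -0.113 4.3
endloop
endfacet
facet normal -0.095 -0.960 0.262
outer loop
vertex -0.846 -0.998 3.806
vertex -1.404 -0.719 4.626
vertex -1.871 -0.917 3.73
endloop
endfacet
facet normal 0.580 -0.564 -0.588
outer loop
vertex -0.43 -0.147 3.4
vertex -0.846 -0.998 3.806
vertex -1.269 -0.564 2.972
endloop
endfacet
facet normal 0.662 0.582 -0.473
outer loop
vertex -0.729 0.657 3.97
vertex -0.43 -0.147 3.4
vertex -1.196 0.459 3.074
endloop
endfacet

endsolid
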